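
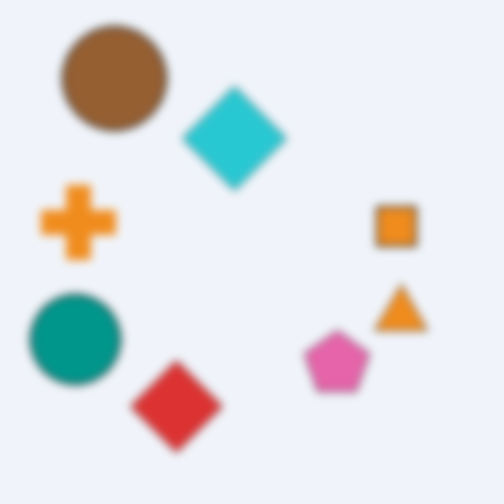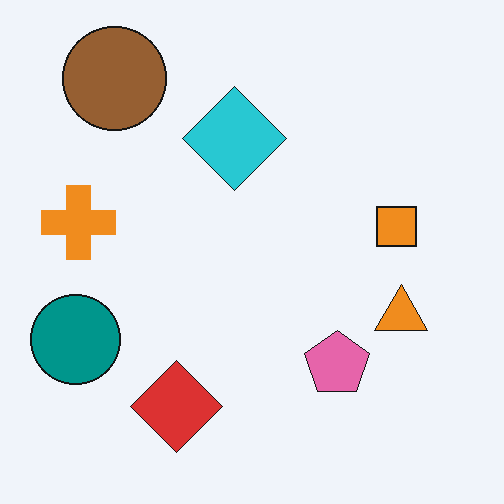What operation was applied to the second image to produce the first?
It was noticeably gaussian-blurred.

Shape edges and outlines are uniformly softened across the whole image.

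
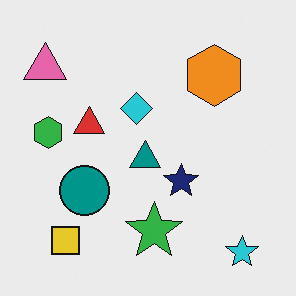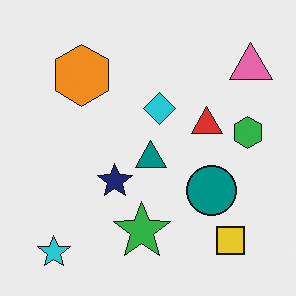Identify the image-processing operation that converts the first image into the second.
The transformation is: flipped horizontally (left ↔ right).

The pink triangle is in the top-left of the first image and the top-right of the second — shapes on opposite sides of the vertical midline have swapped in a mirror flip.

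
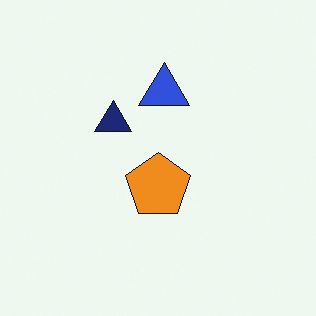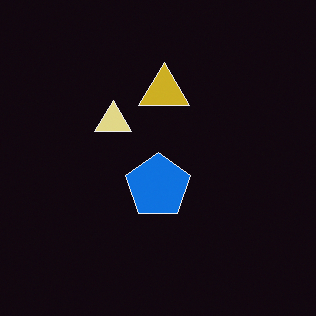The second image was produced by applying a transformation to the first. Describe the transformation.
The transformation is: color-inverted (negative).

The light background has become dark and every shape's color is its complement — a photographic negative.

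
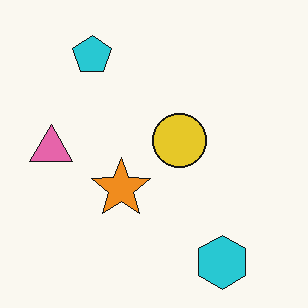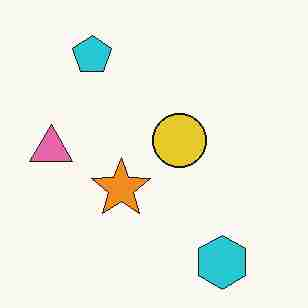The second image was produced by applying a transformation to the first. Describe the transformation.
The image was degraded with heavy JPEG compression.

Blocky 8×8 compression artifacts appear around shape edges and the flat background shows ringing — characteristic JPEG degradation.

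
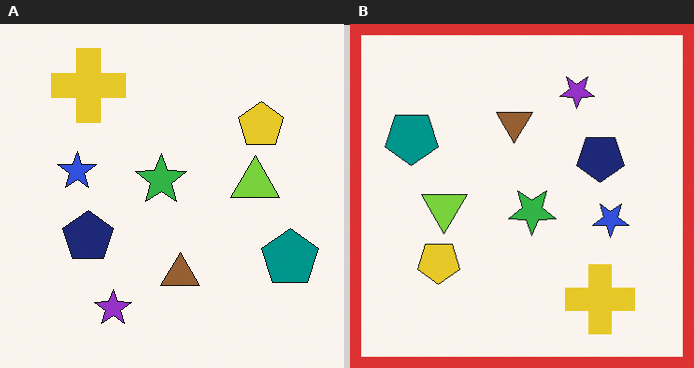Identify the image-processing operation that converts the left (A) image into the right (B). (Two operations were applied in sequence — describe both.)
The transformation is: rotated 180°, then framed with a red border.

The yellow cross sits in the top-left of the left (A) image and the bottom-right of the right (B) — consistent with a whole-image 180° rotation. A solid red frame runs around the edge of the right (B) image, with the content slightly shrunk inside it.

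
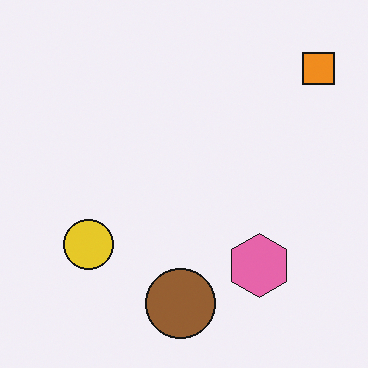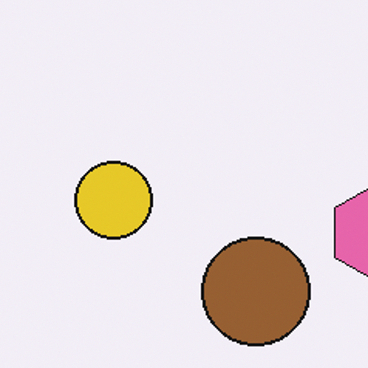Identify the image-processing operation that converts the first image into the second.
It was cropped slightly and scaled back up.

The visible shapes are larger and the field of view is narrower; shapes near the original edges may be partly or wholly outside the frame — a crop-and-rescale.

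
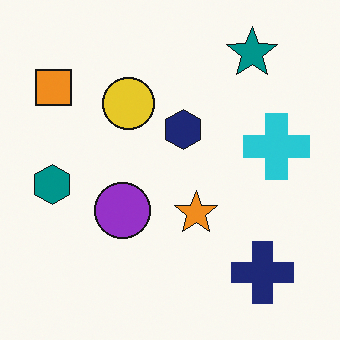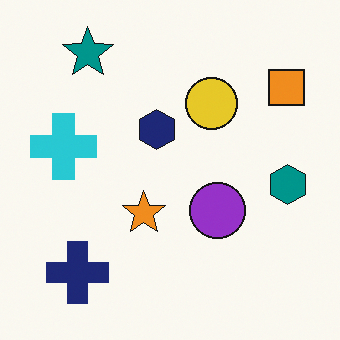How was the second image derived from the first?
The transformation is: flipped horizontally (left ↔ right).

The teal hexagon is in the left of the first image and the right of the second — shapes on opposite sides of the vertical midline have swapped in a mirror flip.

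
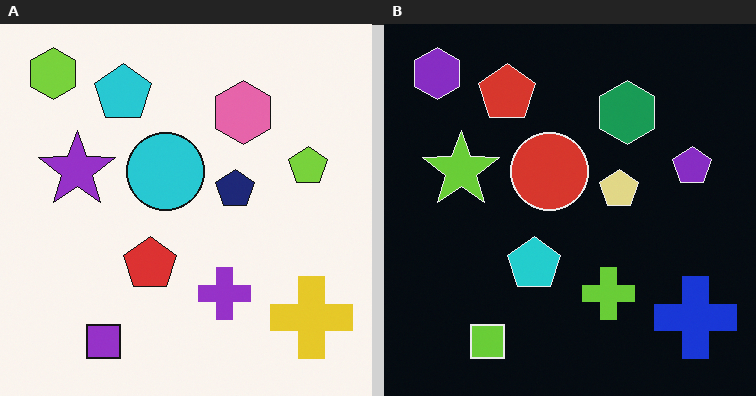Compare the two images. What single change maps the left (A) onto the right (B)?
The image was color-inverted (negative).

The light background has become dark and every shape's color is its complement — a photographic negative.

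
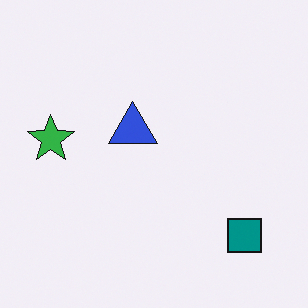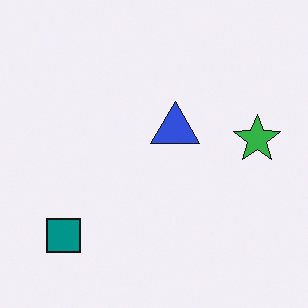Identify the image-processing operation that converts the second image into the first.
This is the original image flipped horizontally (left ↔ right).

The green star is in the right of the second image and the left of the first — shapes on opposite sides of the vertical midline have swapped in a mirror flip.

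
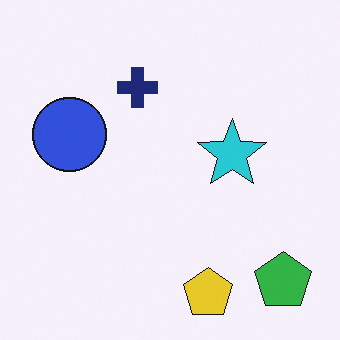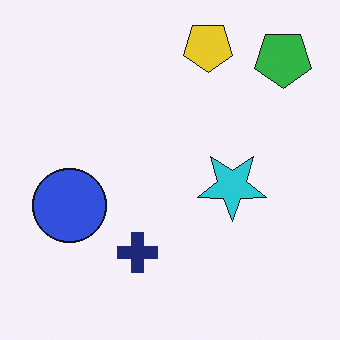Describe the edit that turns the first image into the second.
The transformation is: flipped vertically (top ↔ bottom).

The yellow pentagon is in the bottom of the first image and the top of the second — shapes on opposite sides of the horizontal midline have swapped in a mirror flip.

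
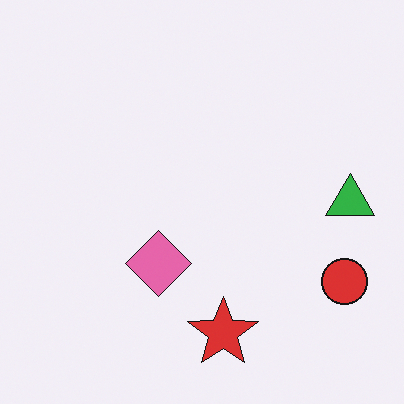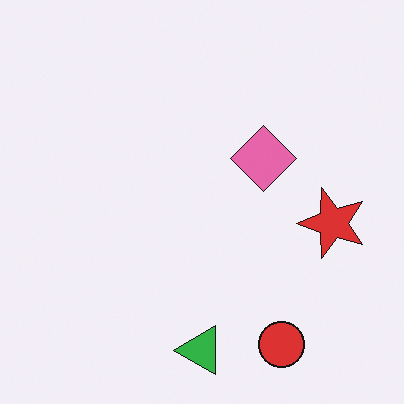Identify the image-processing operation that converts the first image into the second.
The image was transposed (reflected across the top-left ↔ bottom-right diagonal).

Shapes have swapped their row and column positions — what was in the top-right is now in the bottom-left — a diagonal reflection.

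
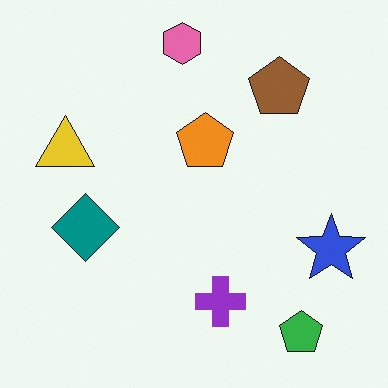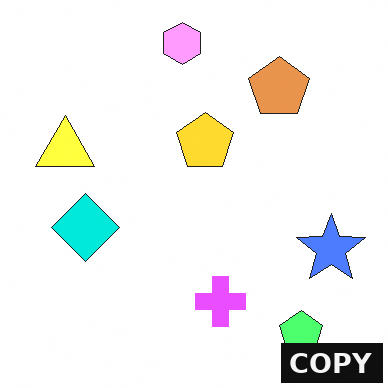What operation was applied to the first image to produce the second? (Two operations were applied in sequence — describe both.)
The second image is the first brightened a lot, then watermarked with the text "COPY" in the lower-right corner.

Every pixel — background and shapes alike — is uniformly brightened. A dark label reading "COPY" appears in the lower-right corner.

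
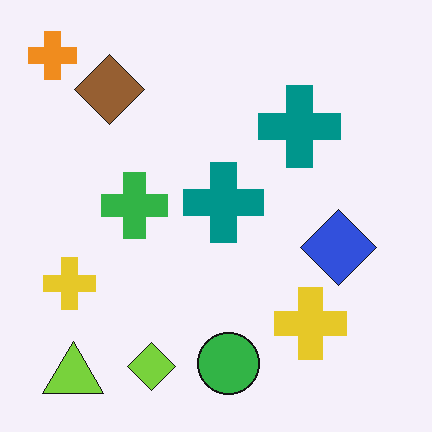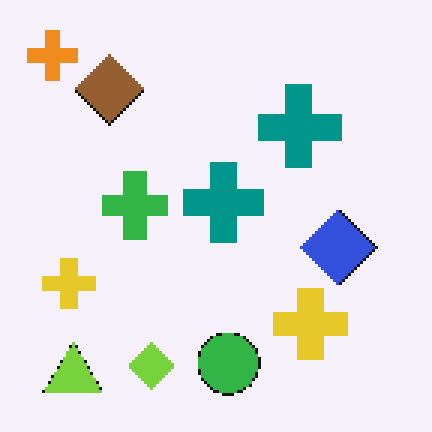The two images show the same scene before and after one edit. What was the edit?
This is the original image mildly pixelated.

Shapes are reduced to large square blocks; fine edges and outlines are lost — a downscale-then-upscale (mosaic) effect.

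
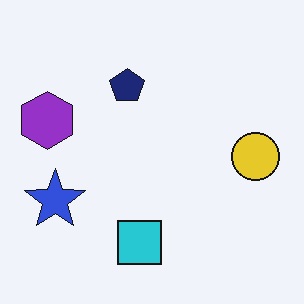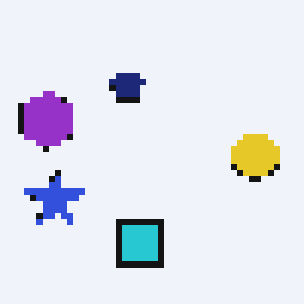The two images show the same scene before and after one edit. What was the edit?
It was pixelated into visible square blocks.

Shapes are reduced to large square blocks; fine edges and outlines are lost — a downscale-then-upscale (mosaic) effect.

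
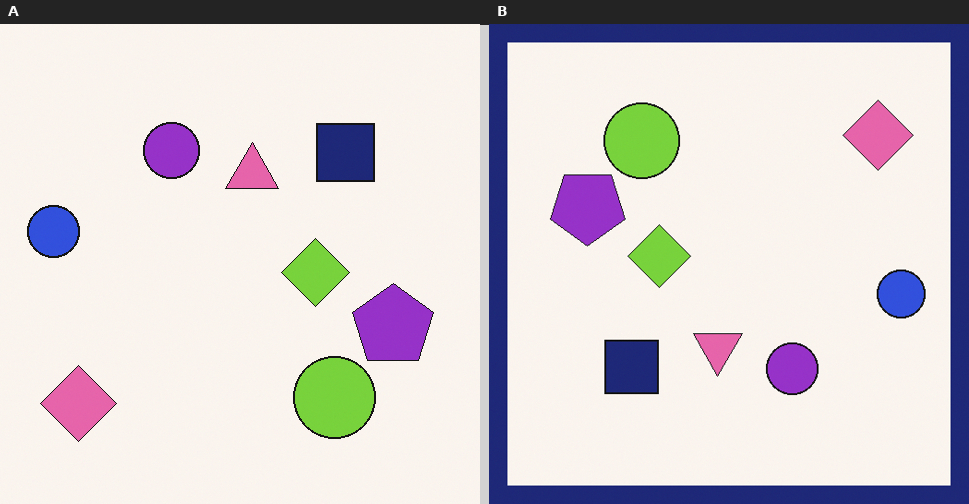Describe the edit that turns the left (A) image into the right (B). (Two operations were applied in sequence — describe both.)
The image was rotated 180°, then framed with a navy border.

The pink diamond sits in the bottom-left of the left (A) image and the top-right of the right (B) — consistent with a whole-image 180° rotation. A solid navy frame runs around the edge of the right (B) image, with the content slightly shrunk inside it.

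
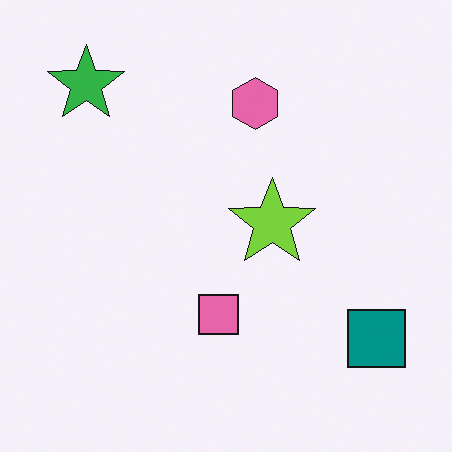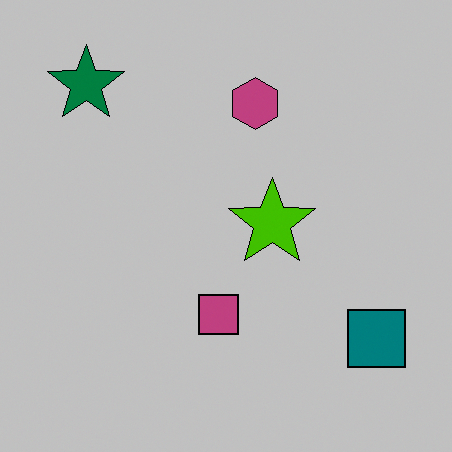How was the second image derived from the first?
The second image is the first aggressively posterized.

Each flat color has snapped to a coarser quantized level — most visibly, the near-white background has dropped to a flat grey.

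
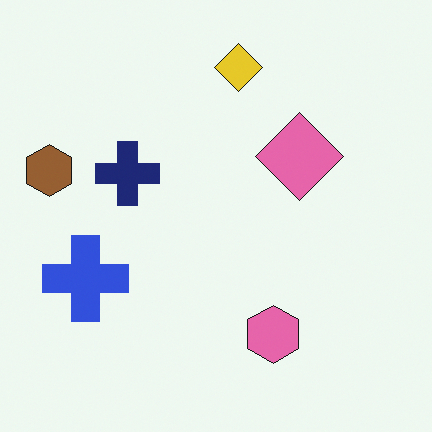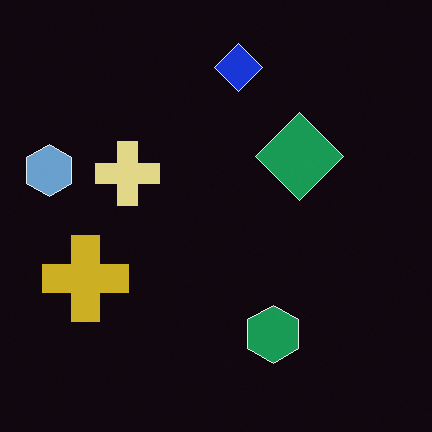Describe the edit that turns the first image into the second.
The second image is the first color-inverted (negative).

The light background has become dark and every shape's color is its complement — a photographic negative.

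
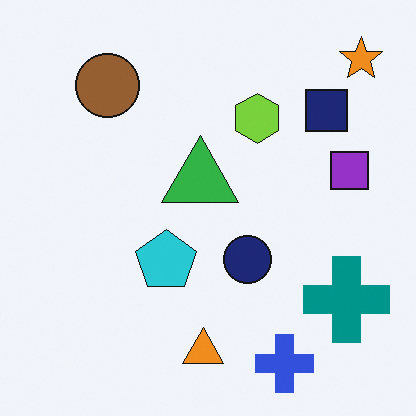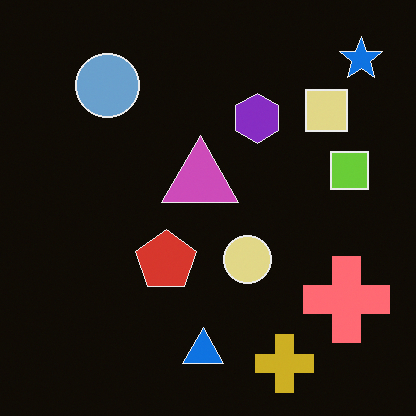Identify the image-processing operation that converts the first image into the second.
The image was color-inverted (negative).

The light background has become dark and every shape's color is its complement — a photographic negative.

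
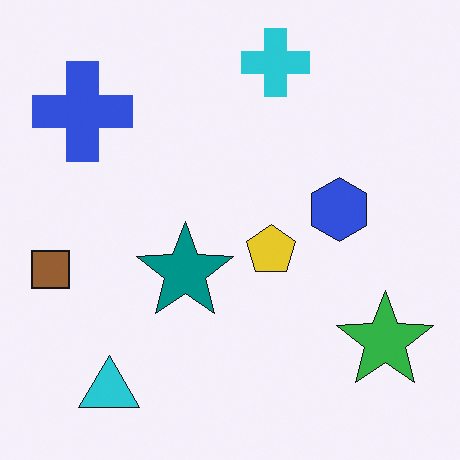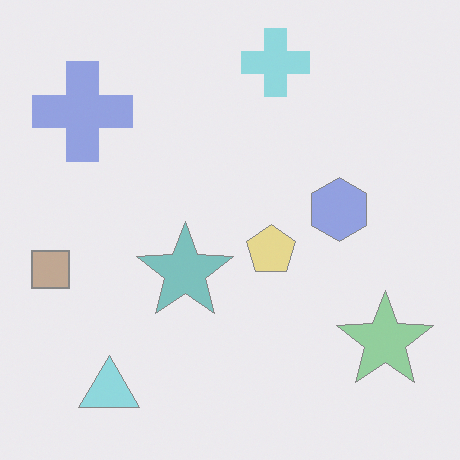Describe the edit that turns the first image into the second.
Given much lower contrast.

Tones are pushed toward mid-grey across the whole image — a global contrast change.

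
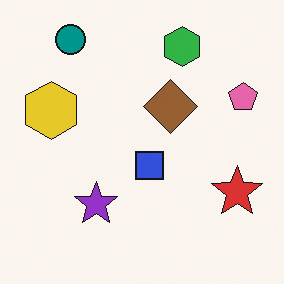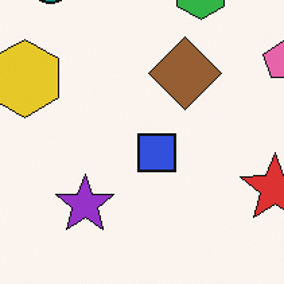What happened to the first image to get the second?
It was cropped slightly and scaled back up.

The visible shapes are larger and the field of view is narrower; shapes near the original edges may be partly or wholly outside the frame — a crop-and-rescale.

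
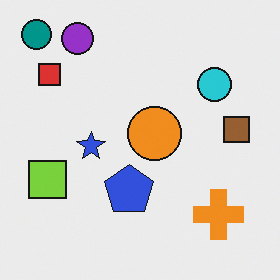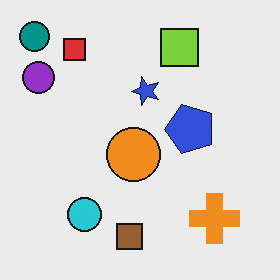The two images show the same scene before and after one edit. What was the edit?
This is the original image transposed (reflected across the top-left ↔ bottom-right diagonal).

Shapes have swapped their row and column positions — what was in the top-right is now in the bottom-left — a diagonal reflection.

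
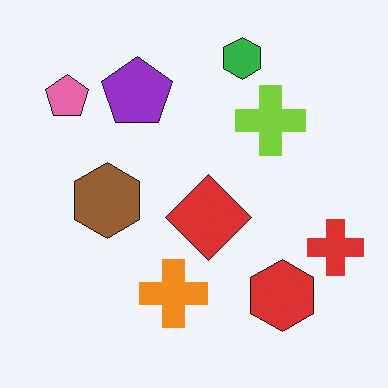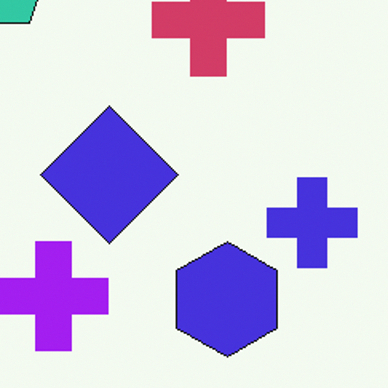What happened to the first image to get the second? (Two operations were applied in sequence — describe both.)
The transformation is: hue-shifted by a large amount, then cropped to a modestly smaller region and rescaled.

Every shape's color has rotated by the same amount around the hue wheel — a uniform hue shift. The visible shapes are larger and the field of view is narrower; shapes near the original edges may be partly or wholly outside the frame — a crop-and-rescale.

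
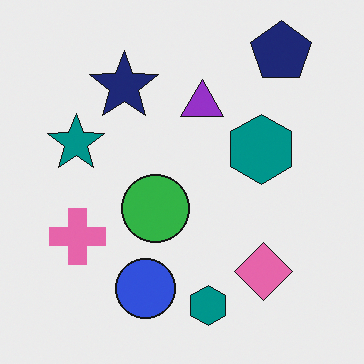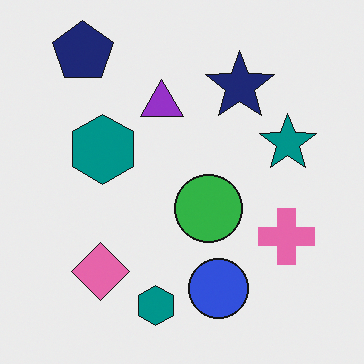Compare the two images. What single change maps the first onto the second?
The transformation is: flipped horizontally (left ↔ right).

The teal star is in the left of the first image and the right of the second — shapes on opposite sides of the vertical midline have swapped in a mirror flip.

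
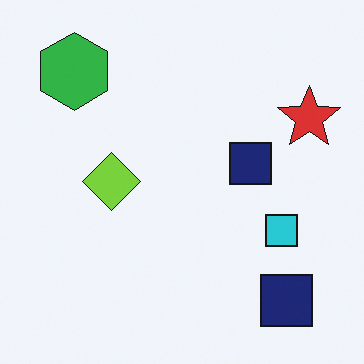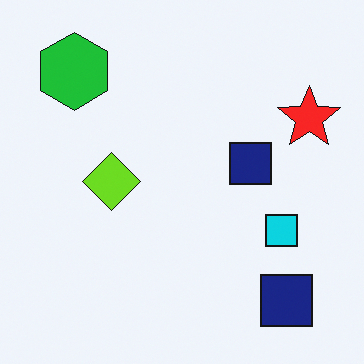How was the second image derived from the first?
The image was slightly oversaturated.

All colors are more vivid — a global saturation change.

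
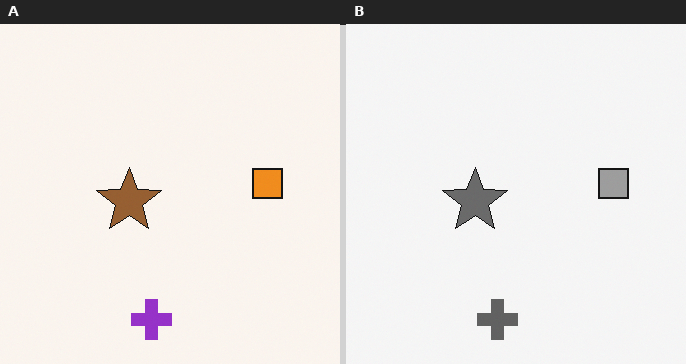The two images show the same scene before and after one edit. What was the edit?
The transformation is: converted to grayscale.

All color is removed — every shape is now a shade of grey.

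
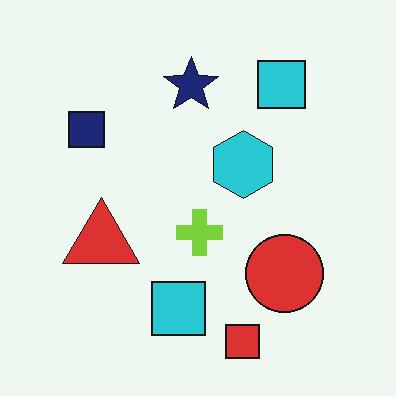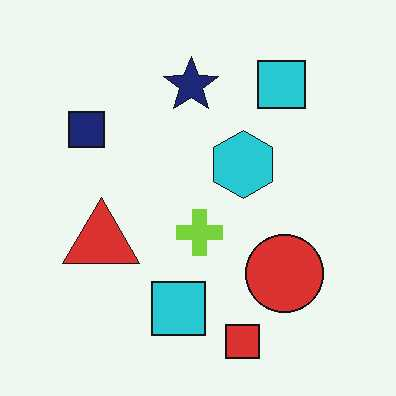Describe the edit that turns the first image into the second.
This is the original image given moderate JPEG compression.

Blocky 8×8 compression artifacts appear around shape edges and the flat background shows ringing — characteristic JPEG degradation.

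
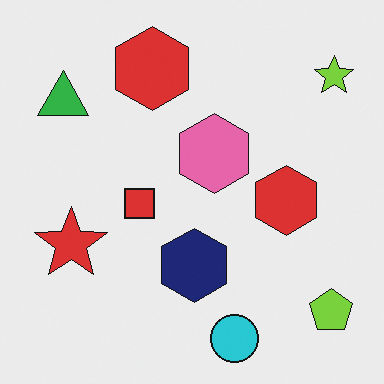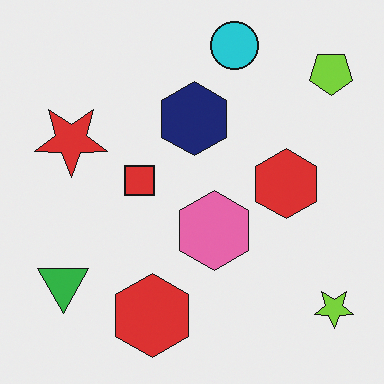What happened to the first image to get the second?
Flipped vertically (top ↔ bottom).

The cyan circle is in the bottom of the first image and the top of the second — shapes on opposite sides of the horizontal midline have swapped in a mirror flip.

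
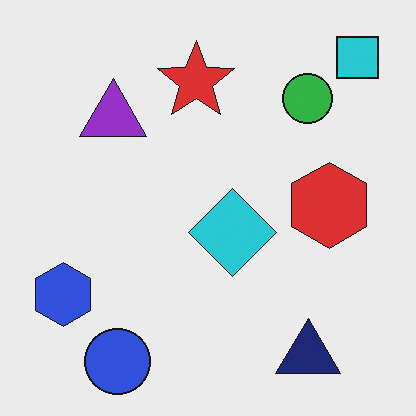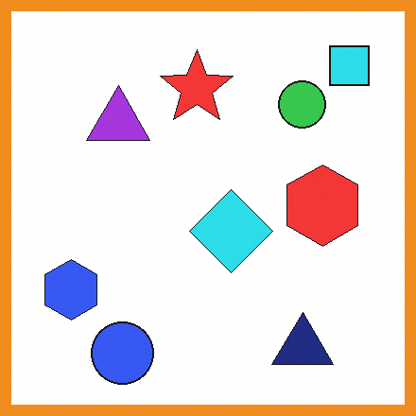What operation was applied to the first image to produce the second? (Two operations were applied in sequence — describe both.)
Brightened a little, then framed with a orange border.

Every pixel — background and shapes alike — is uniformly brightened. A solid orange frame runs around the edge of the second image, with the content slightly shrunk inside it.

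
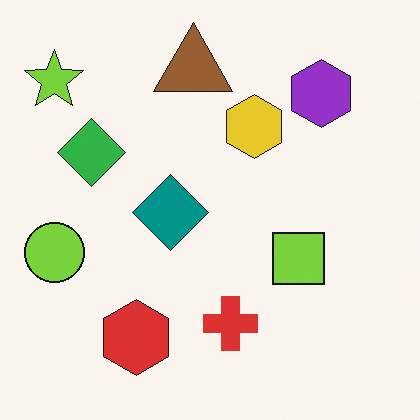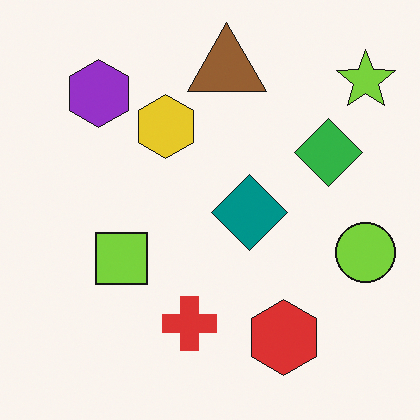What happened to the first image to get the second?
The image was flipped horizontally (left ↔ right).

The lime star is in the top-left of the first image and the top-right of the second — shapes on opposite sides of the vertical midline have swapped in a mirror flip.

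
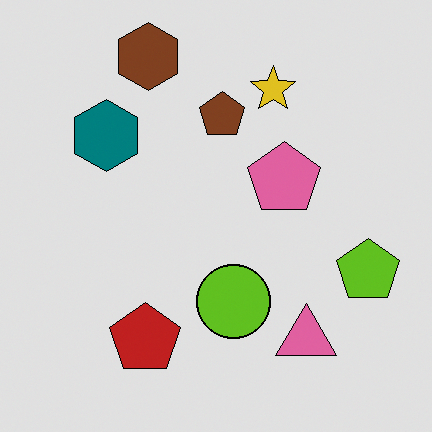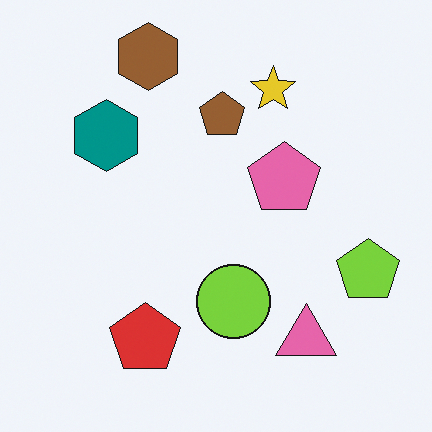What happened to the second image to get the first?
The first image is the second moderately posterized.

Each flat color has snapped to a coarser quantized level — most visibly, the near-white background has dropped to a flat grey.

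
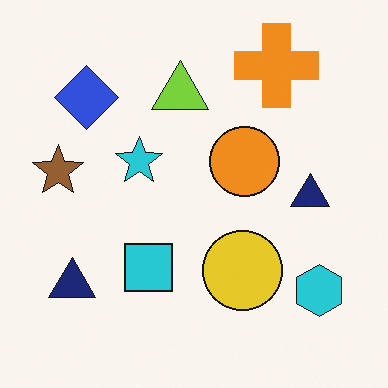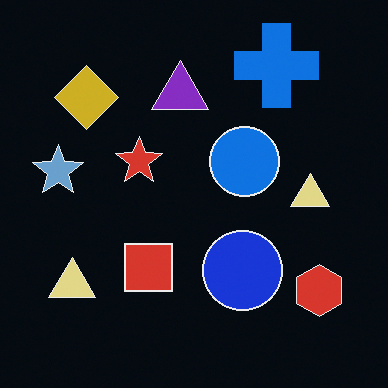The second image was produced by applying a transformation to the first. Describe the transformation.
The second image is the first color-inverted (negative).

The light background has become dark and every shape's color is its complement — a photographic negative.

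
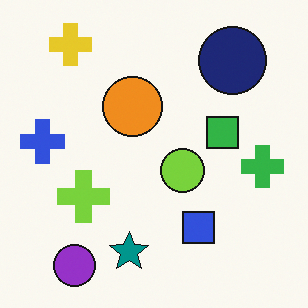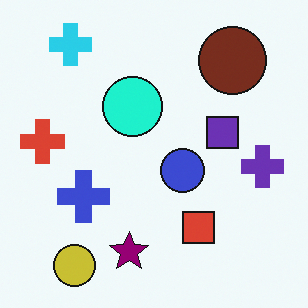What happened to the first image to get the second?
The image was hue-shifted through roughly a third of the color wheel.

Every shape's color has rotated by the same amount around the hue wheel — a uniform hue shift.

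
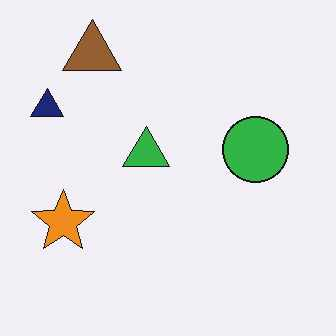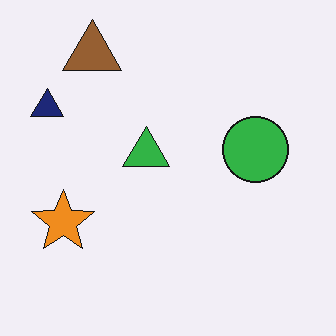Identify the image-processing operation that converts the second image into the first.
It was JPEG-compressed with visible artifacts.

Blocky 8×8 compression artifacts appear around shape edges and the flat background shows ringing — characteristic JPEG degradation.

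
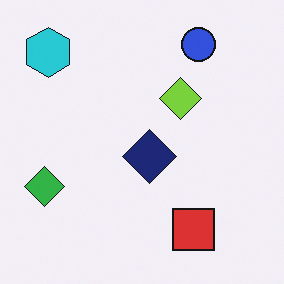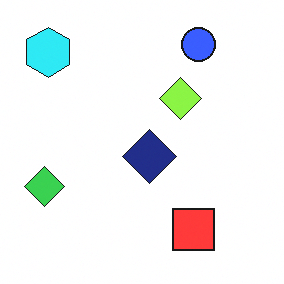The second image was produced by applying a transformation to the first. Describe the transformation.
The second image is the first brightened a little.

Every pixel — background and shapes alike — is uniformly brightened.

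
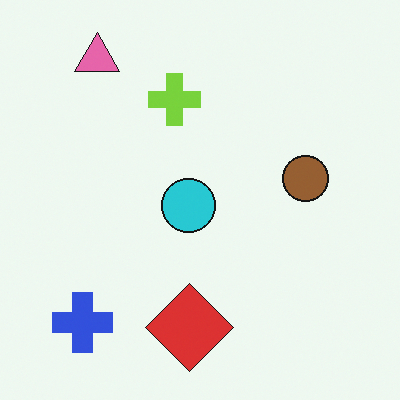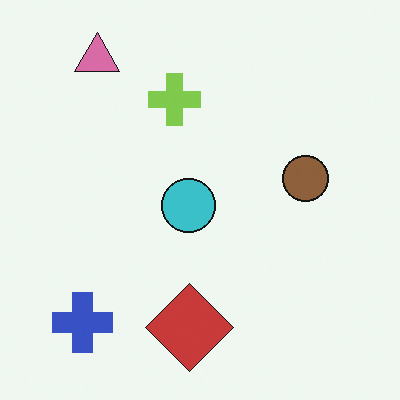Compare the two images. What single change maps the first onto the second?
Slightly desaturated.

All colors are more muted and greyish — a global saturation change.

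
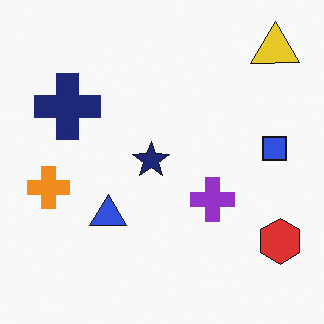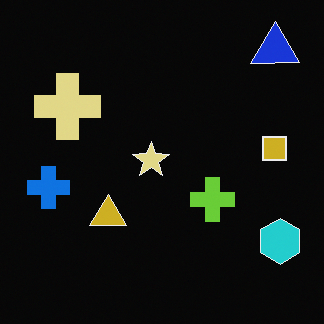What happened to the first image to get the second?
The transformation is: color-inverted (negative).

The light background has become dark and every shape's color is its complement — a photographic negative.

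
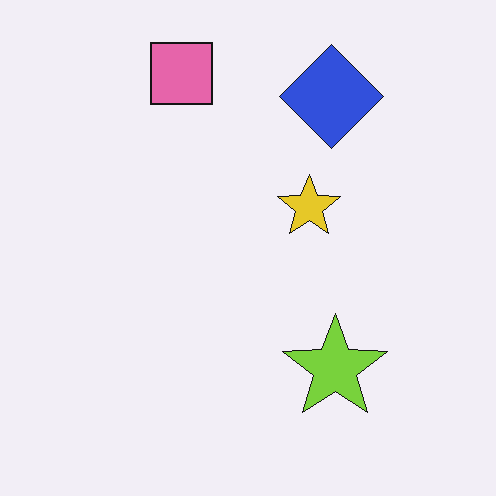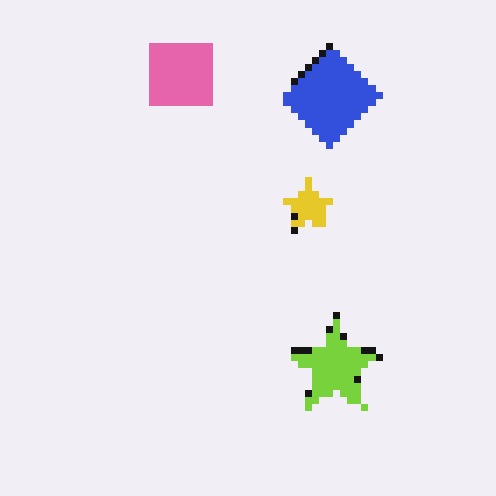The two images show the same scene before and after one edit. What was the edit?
Moderately pixelated.

Shapes are reduced to large square blocks; fine edges and outlines are lost — a downscale-then-upscale (mosaic) effect.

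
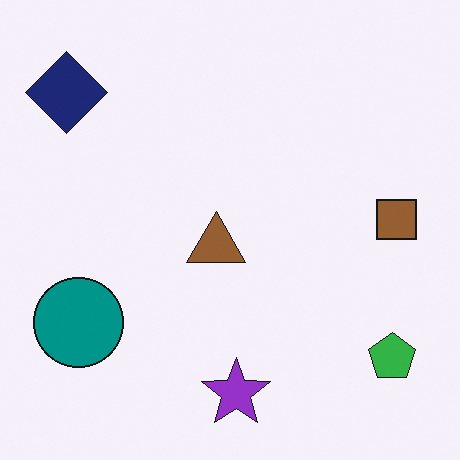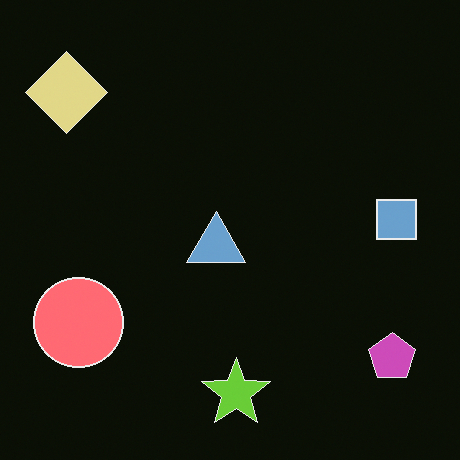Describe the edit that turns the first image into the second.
This is the original image color-inverted (negative).

The light background has become dark and every shape's color is its complement — a photographic negative.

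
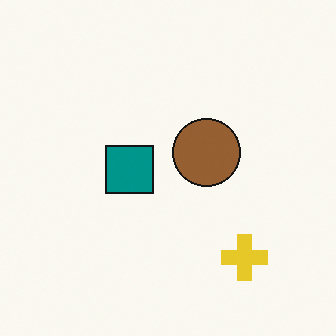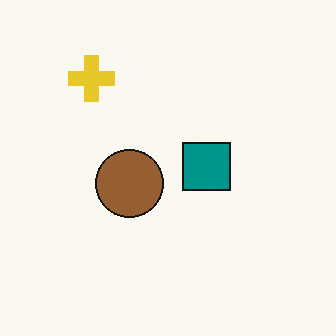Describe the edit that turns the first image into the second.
This is the original image rotated 180°.

The yellow cross sits in the bottom-right of the first image and the top-left of the second — consistent with a whole-image 180° rotation.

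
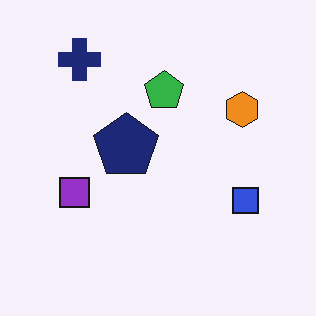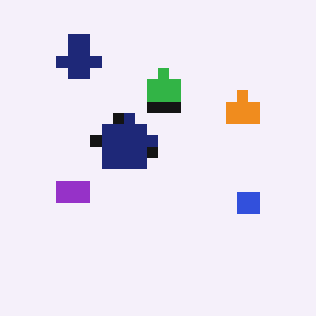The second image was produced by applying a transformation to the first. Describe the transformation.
The transformation is: coarsely pixelated.

Shapes are reduced to large square blocks; fine edges and outlines are lost — a downscale-then-upscale (mosaic) effect.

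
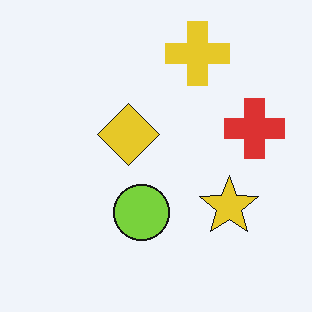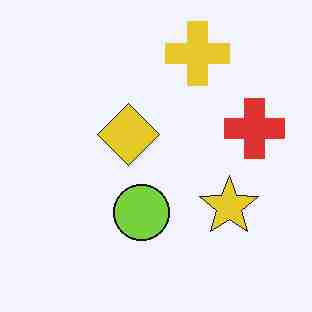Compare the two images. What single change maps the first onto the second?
The second image is the first degraded with heavy JPEG compression.

Blocky 8×8 compression artifacts appear around shape edges and the flat background shows ringing — characteristic JPEG degradation.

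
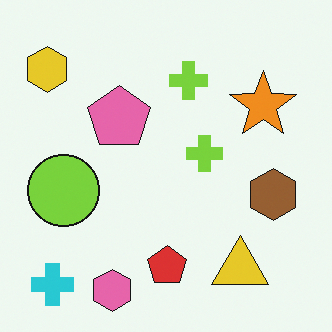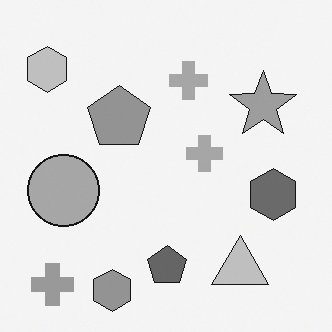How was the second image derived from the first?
The image was converted to grayscale.

All color is removed — every shape is now a shade of grey.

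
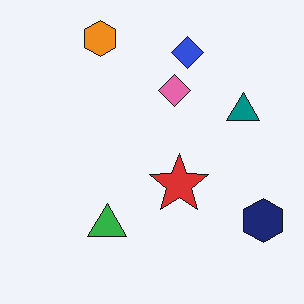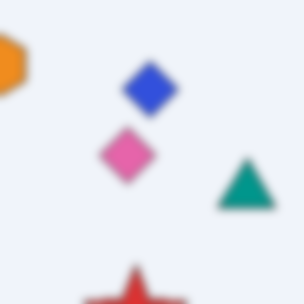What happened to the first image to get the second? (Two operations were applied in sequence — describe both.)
Cropped tightly and scaled back up, then noticeably gaussian-blurred.

The visible shapes are larger and the field of view is narrower; shapes near the original edges may be partly or wholly outside the frame — a crop-and-rescale. Shape edges and outlines are uniformly softened across the whole image.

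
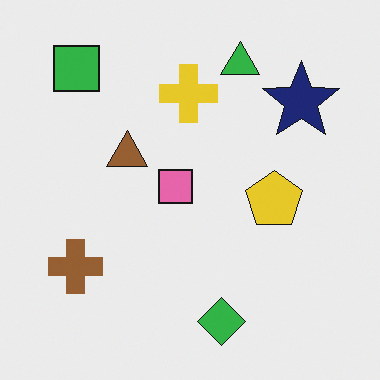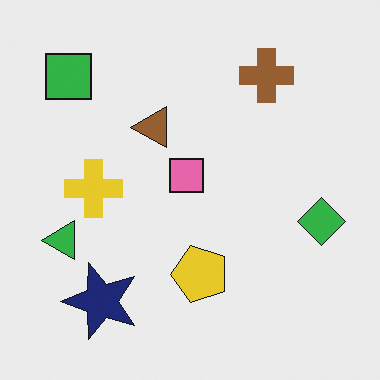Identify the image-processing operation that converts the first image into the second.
It was transposed (reflected across the top-left ↔ bottom-right diagonal).

Shapes have swapped their row and column positions — what was in the top-right is now in the bottom-left — a diagonal reflection.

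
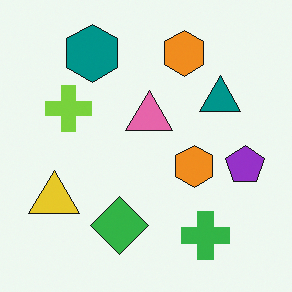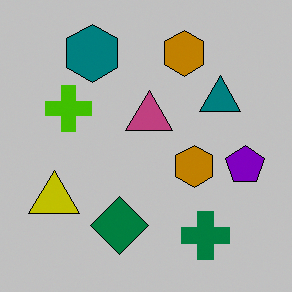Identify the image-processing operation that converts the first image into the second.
This is the original image heavily posterized to just a handful of flat colors.

Each flat color has snapped to a coarser quantized level — most visibly, the near-white background has dropped to a flat grey.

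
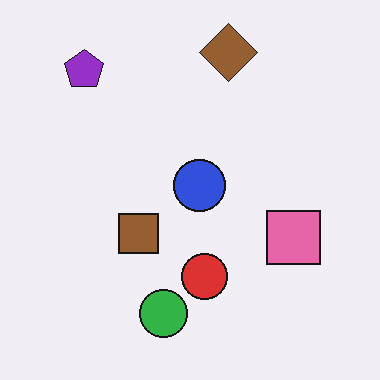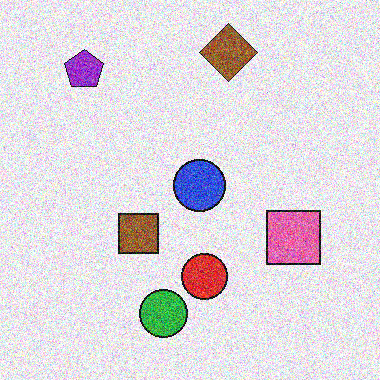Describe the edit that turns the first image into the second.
It was degraded with a thick layer of grain.

Random speckle covers the whole image, including the flat background.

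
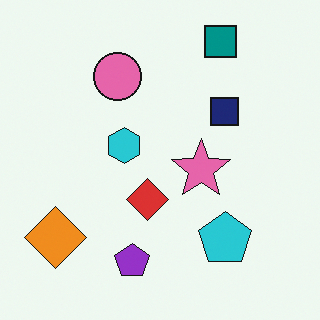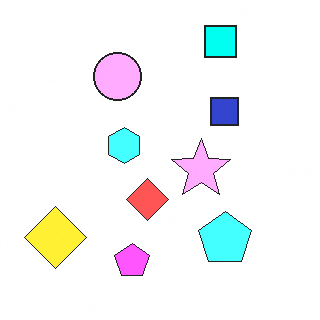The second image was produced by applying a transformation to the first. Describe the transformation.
The second image is the first noticeably brightened.

Every pixel — background and shapes alike — is uniformly brightened.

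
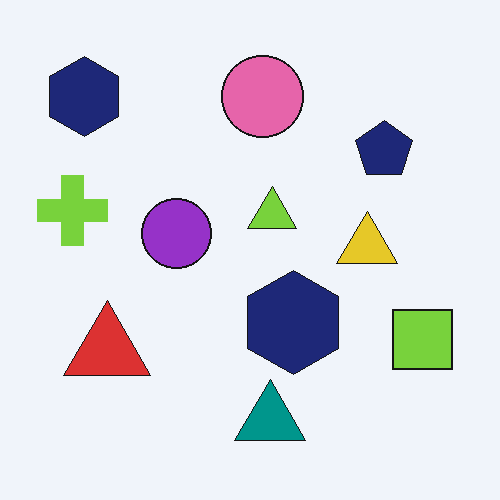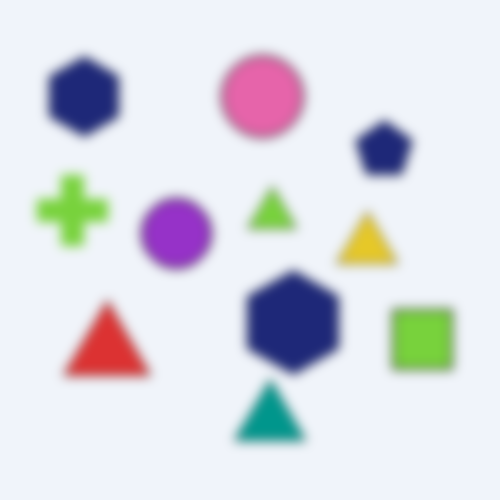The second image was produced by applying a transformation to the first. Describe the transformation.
The image was heavily blurred.

Shape edges and outlines are uniformly softened across the whole image.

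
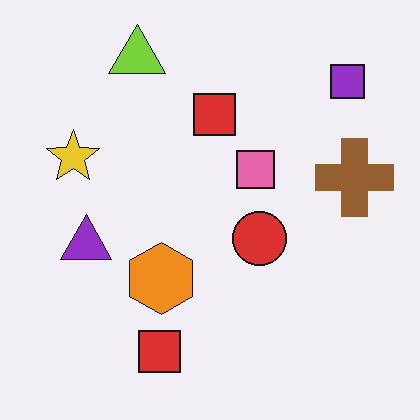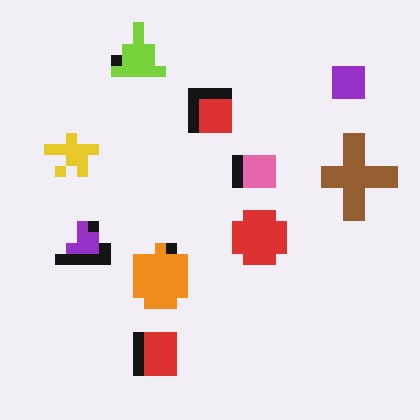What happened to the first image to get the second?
It was heavily pixelated into large blocks.

Shapes are reduced to large square blocks; fine edges and outlines are lost — a downscale-then-upscale (mosaic) effect.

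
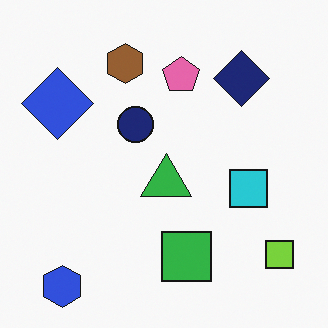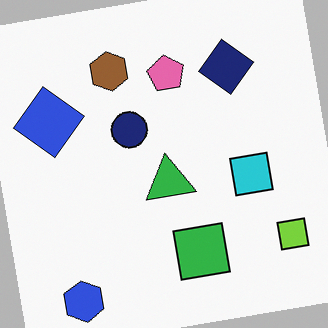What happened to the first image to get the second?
This is the original image rotated counter-clockwise by a small amount.

Every shape is tilted by the same angle and the image corners show triangular fill wedges — a whole-image rotation by a non-right angle.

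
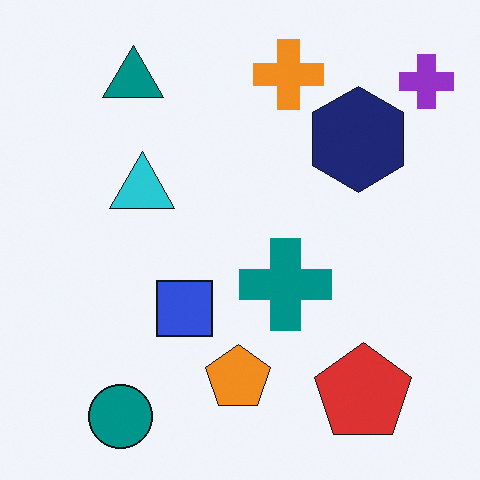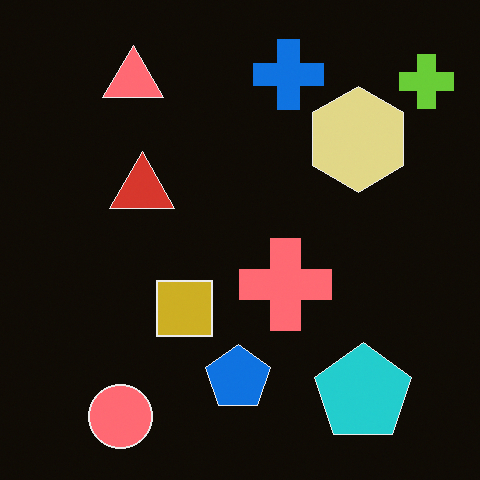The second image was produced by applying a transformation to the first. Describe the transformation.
The image was color-inverted (negative).

The light background has become dark and every shape's color is its complement — a photographic negative.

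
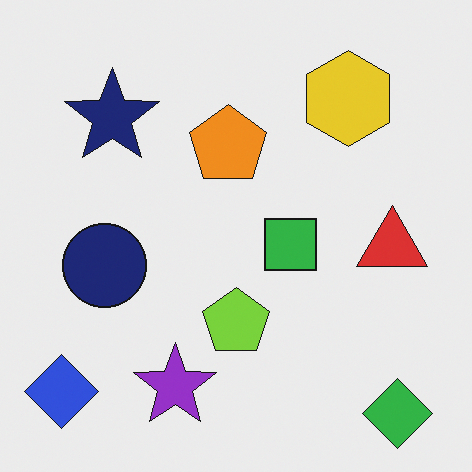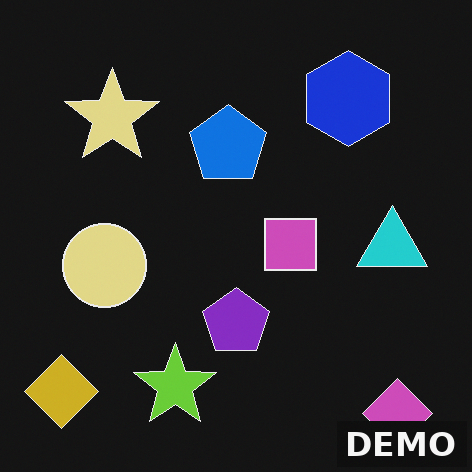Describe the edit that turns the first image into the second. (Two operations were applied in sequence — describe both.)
Color-inverted (negative), then watermarked with the text "DEMO" in the lower-right corner.

The light background has become dark and every shape's color is its complement — a photographic negative. A dark label reading "DEMO" appears in the lower-right corner.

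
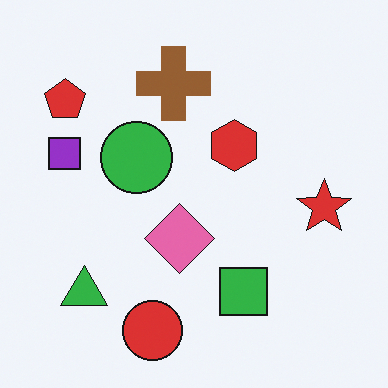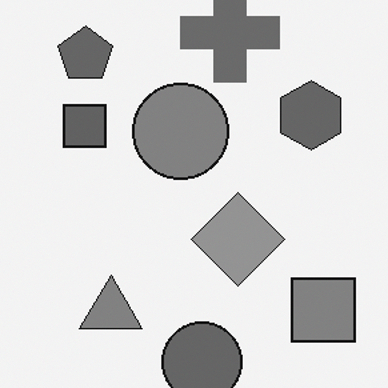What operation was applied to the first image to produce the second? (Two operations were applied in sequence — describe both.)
The transformation is: converted to grayscale, then cropped to a modestly smaller region and rescaled.

All color is removed — every shape is now a shade of grey. The visible shapes are larger and the field of view is narrower; shapes near the original edges may be partly or wholly outside the frame — a crop-and-rescale.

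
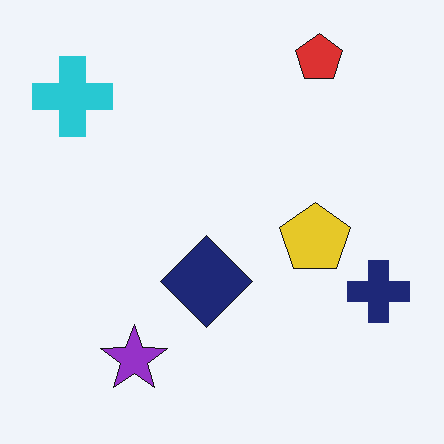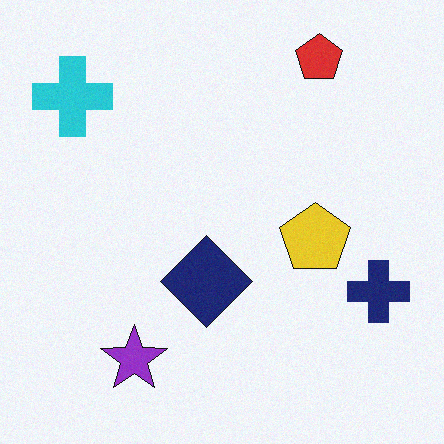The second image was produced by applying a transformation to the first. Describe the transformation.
The transformation is: degraded with subtle gaussian noise.

Random speckle covers the whole image, including the flat background.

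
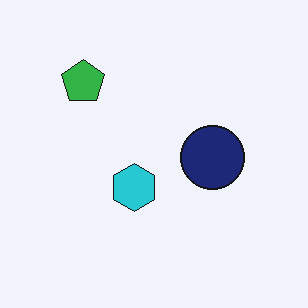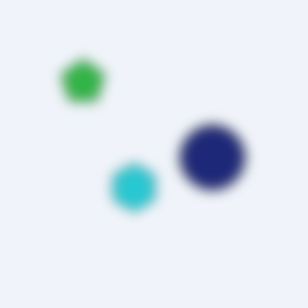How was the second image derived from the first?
The transformation is: heavily blurred.

Shape edges and outlines are uniformly softened across the whole image.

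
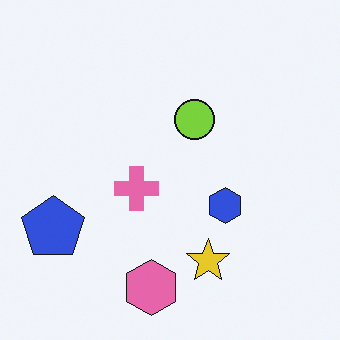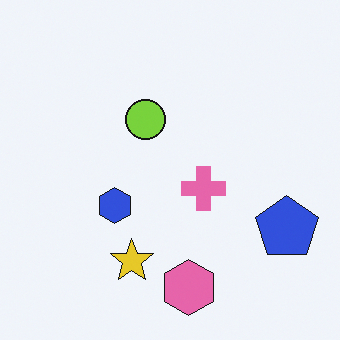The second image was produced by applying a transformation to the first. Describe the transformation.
Flipped horizontally (left ↔ right).

The blue pentagon is in the bottom-left of the first image and the bottom-right of the second — shapes on opposite sides of the vertical midline have swapped in a mirror flip.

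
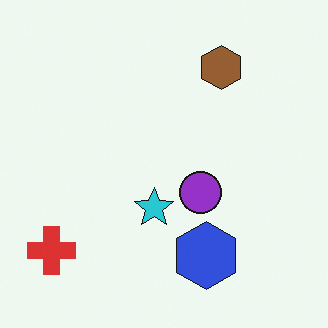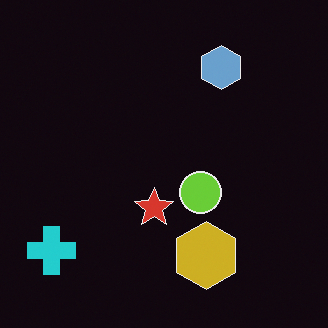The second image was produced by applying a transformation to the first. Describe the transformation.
The image was color-inverted (negative).

The light background has become dark and every shape's color is its complement — a photographic negative.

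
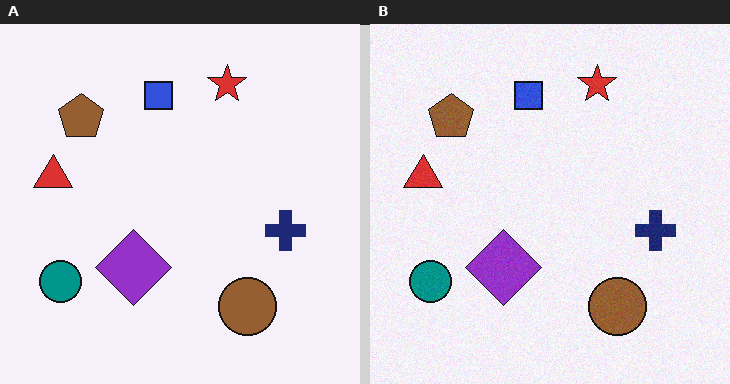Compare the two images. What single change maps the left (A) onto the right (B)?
This is the original image degraded with light additive noise.

Random speckle covers the whole image, including the flat background.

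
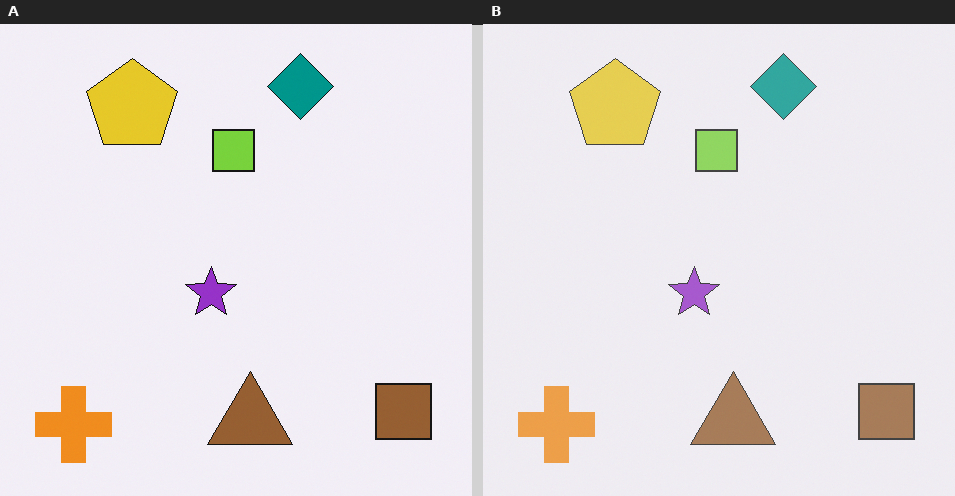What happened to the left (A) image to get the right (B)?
The right (B) image is the left (A) given slightly reduced contrast.

Tones are pushed toward mid-grey across the whole image — a global contrast change.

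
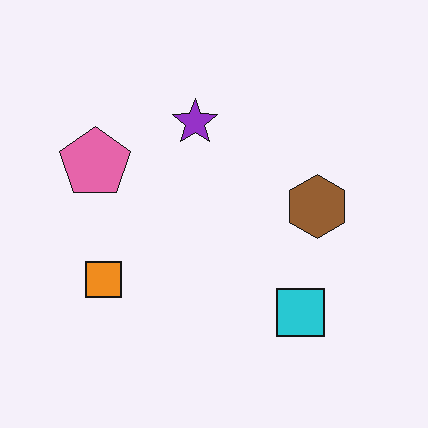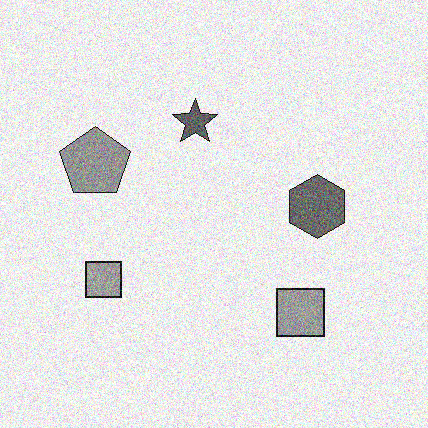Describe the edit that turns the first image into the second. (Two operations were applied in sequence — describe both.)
The image was converted to grayscale, then degraded with moderate additive noise.

All color is removed — every shape is now a shade of grey. Random speckle covers the whole image, including the flat background.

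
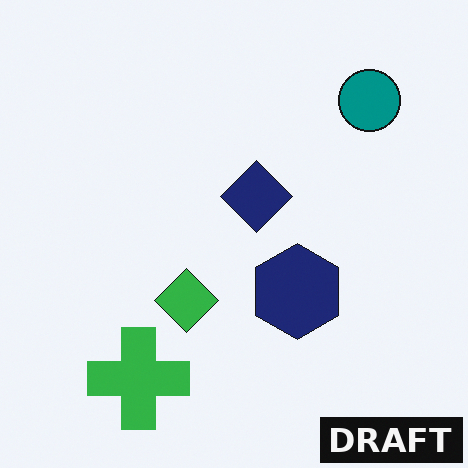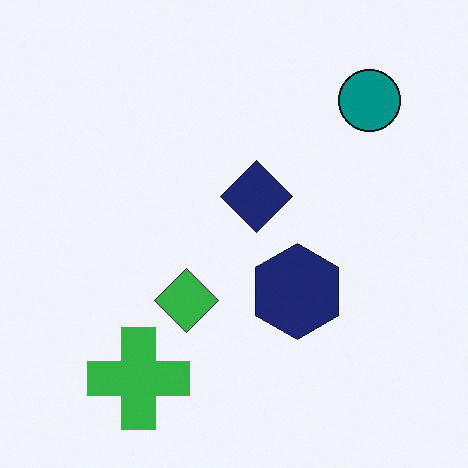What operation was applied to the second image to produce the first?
It was watermarked with the text "DRAFT" in the lower-right corner.

A dark label reading "DRAFT" appears in the lower-right corner.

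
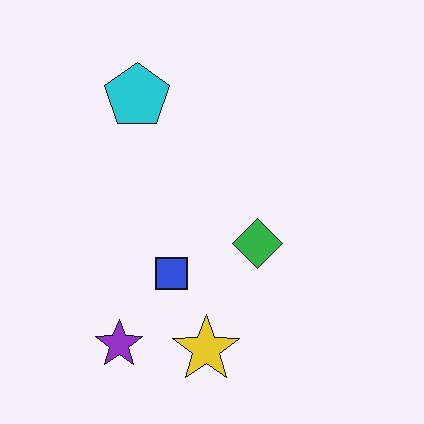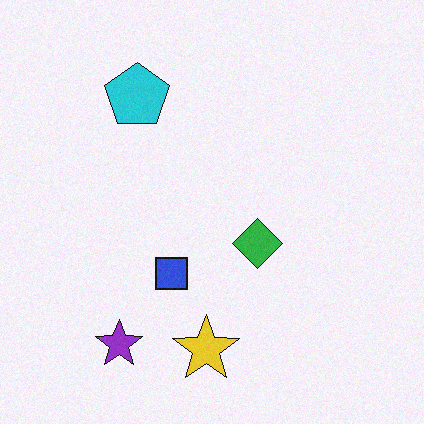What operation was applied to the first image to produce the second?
The second image is the first degraded with light additive noise.

Random speckle covers the whole image, including the flat background.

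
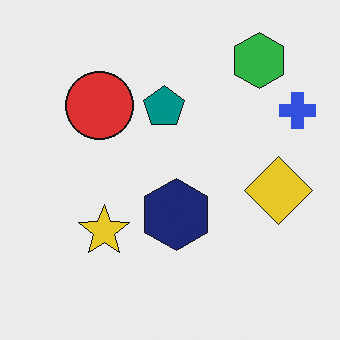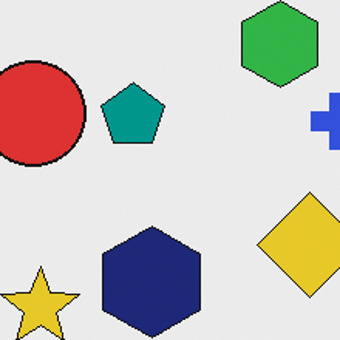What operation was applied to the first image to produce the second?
This is the original image cropped to a modestly smaller region and rescaled.

The visible shapes are larger and the field of view is narrower; shapes near the original edges may be partly or wholly outside the frame — a crop-and-rescale.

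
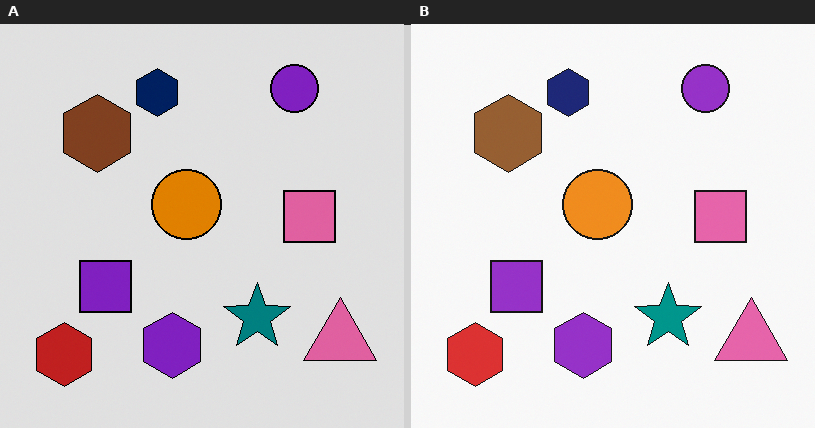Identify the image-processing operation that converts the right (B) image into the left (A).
The image was posterized to a reduced palette.

Each flat color has snapped to a coarser quantized level — most visibly, the near-white background has dropped to a flat grey.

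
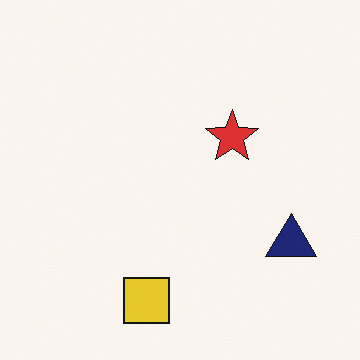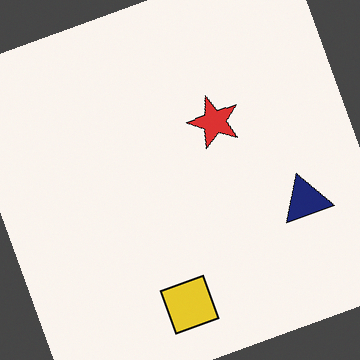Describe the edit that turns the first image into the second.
It was rotated counter-clockwise by a moderate amount.

Every shape is tilted by the same angle and the image corners show triangular fill wedges — a whole-image rotation by a non-right angle.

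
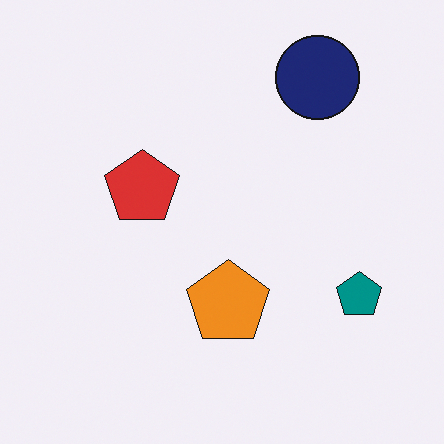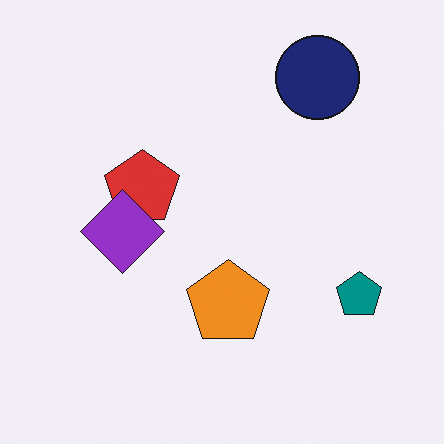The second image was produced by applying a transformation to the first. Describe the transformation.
Overlaid with an additional purple diamond.

A purple diamond appears in the second image that is absent from the first.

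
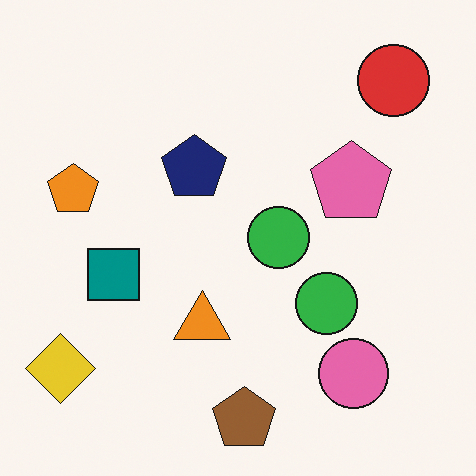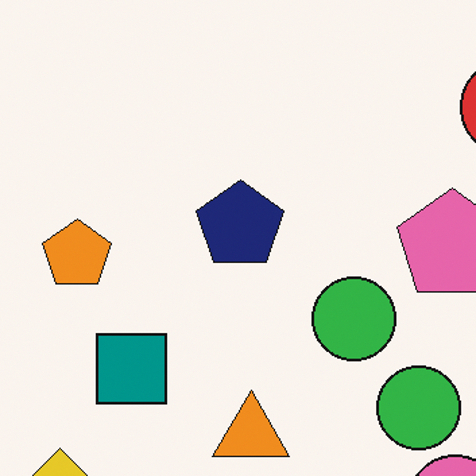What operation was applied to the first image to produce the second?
The image was cropped slightly and scaled back up.

The visible shapes are larger and the field of view is narrower; shapes near the original edges may be partly or wholly outside the frame — a crop-and-rescale.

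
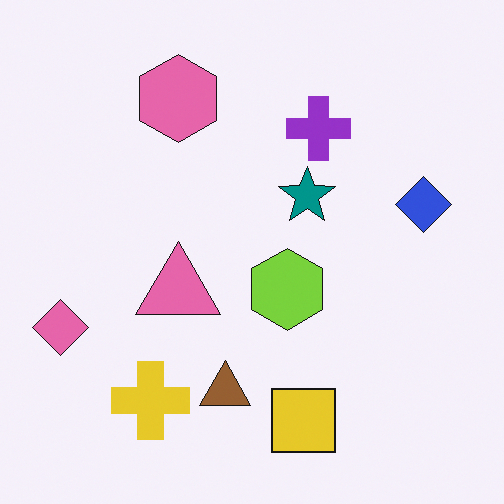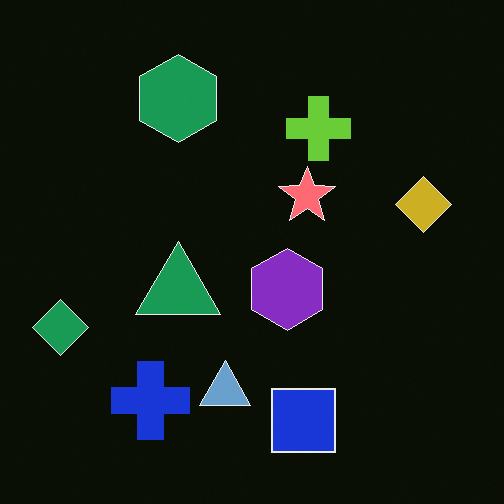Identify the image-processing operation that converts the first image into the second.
The second image is the first color-inverted (negative).

The light background has become dark and every shape's color is its complement — a photographic negative.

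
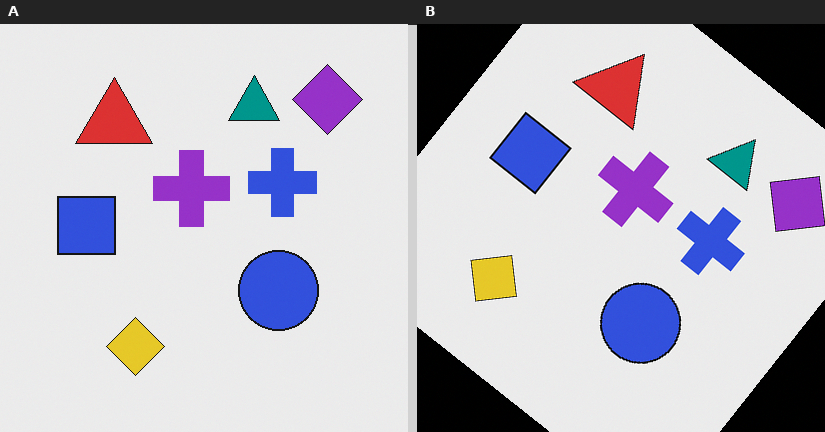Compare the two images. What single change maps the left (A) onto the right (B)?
The transformation is: rotated clockwise by a large amount — several tens of degrees.

Every shape is tilted by the same angle and the image corners show triangular fill wedges — a whole-image rotation by a non-right angle.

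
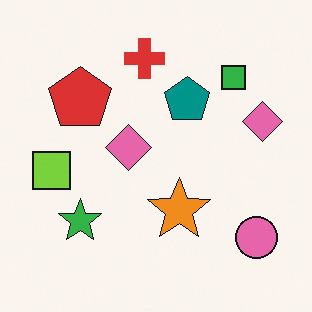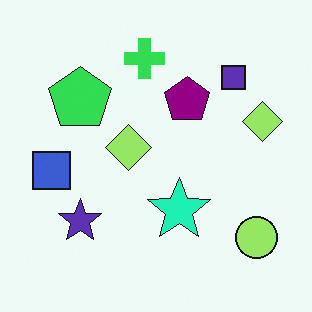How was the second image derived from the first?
The second image is the first hue-shifted by a moderate amount.

Every shape's color has rotated by the same amount around the hue wheel — a uniform hue shift.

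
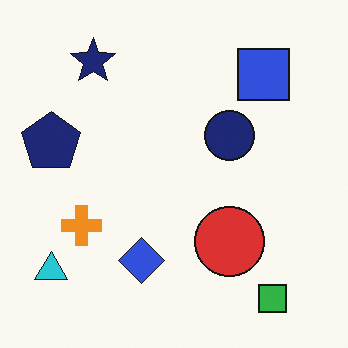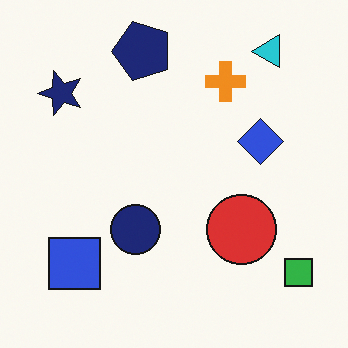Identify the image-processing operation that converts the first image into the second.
Transposed (reflected across the top-left ↔ bottom-right diagonal).

Shapes have swapped their row and column positions — what was in the top-right is now in the bottom-left — a diagonal reflection.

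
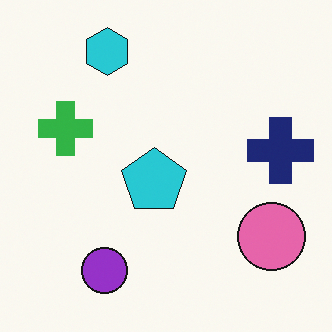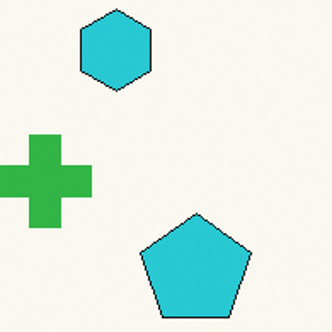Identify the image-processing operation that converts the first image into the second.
Cropped to a noticeably smaller region and rescaled.

The visible shapes are larger and the field of view is narrower; shapes near the original edges may be partly or wholly outside the frame — a crop-and-rescale.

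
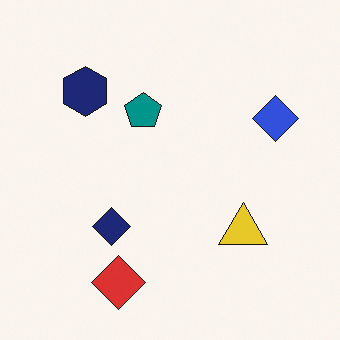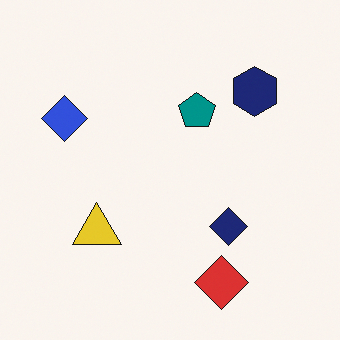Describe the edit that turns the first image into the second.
Flipped horizontally (left ↔ right).

The blue diamond is in the right of the first image and the left of the second — shapes on opposite sides of the vertical midline have swapped in a mirror flip.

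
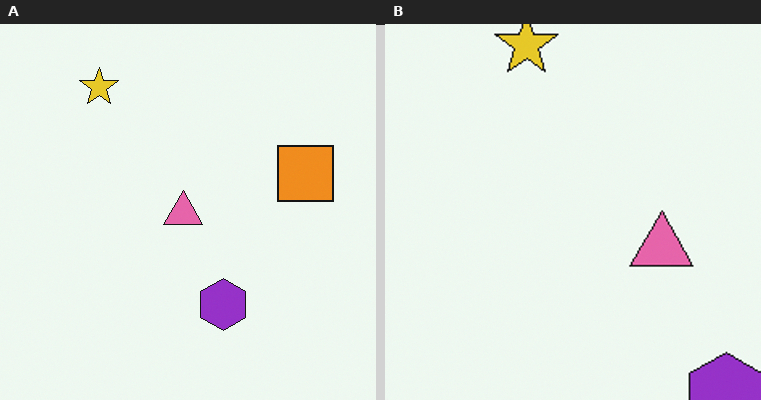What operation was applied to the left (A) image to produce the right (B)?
It was cropped to a modestly smaller region and rescaled.

The visible shapes are larger and the field of view is narrower; shapes near the original edges may be partly or wholly outside the frame — a crop-and-rescale.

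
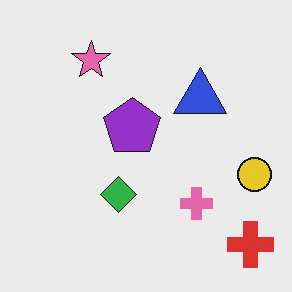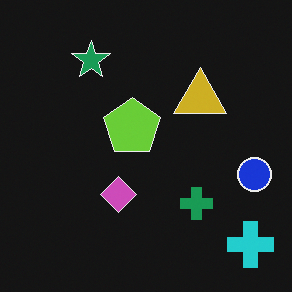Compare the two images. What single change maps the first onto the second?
This is the original image color-inverted (negative).

The light background has become dark and every shape's color is its complement — a photographic negative.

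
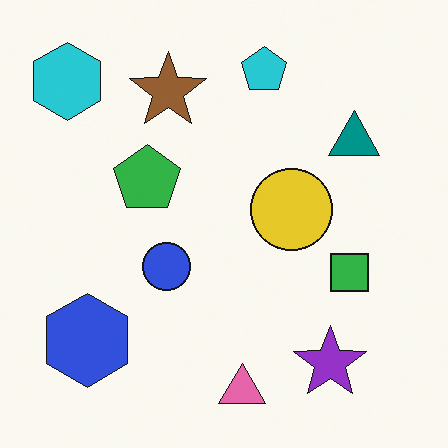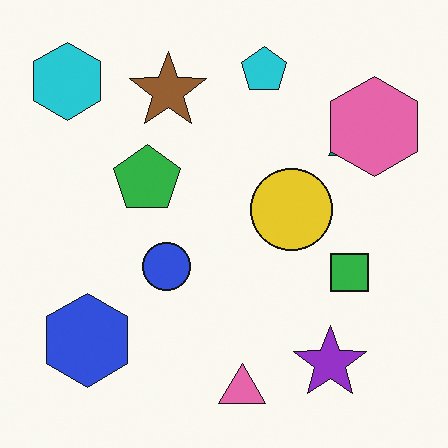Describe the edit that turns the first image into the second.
Overlaid with an additional pink hexagon.

A pink hexagon appears in the second image that is absent from the first.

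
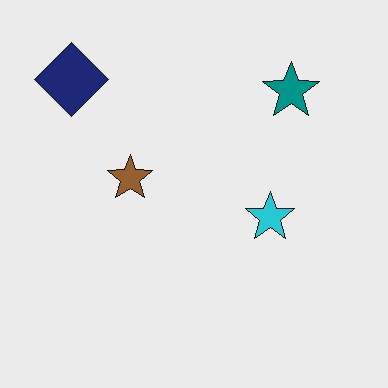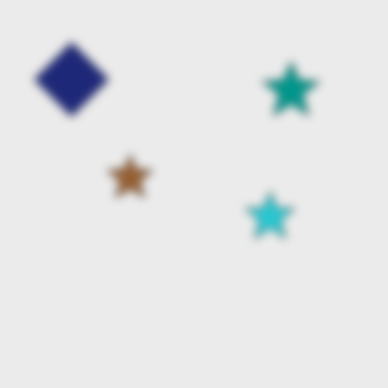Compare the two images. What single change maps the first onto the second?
The second image is the first moderately blurred.

Shape edges and outlines are uniformly softened across the whole image.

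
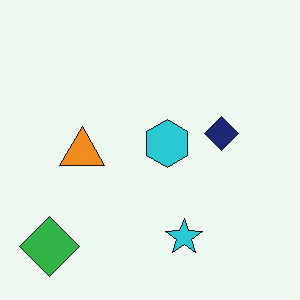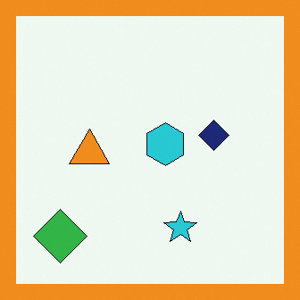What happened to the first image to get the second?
The transformation is: framed with a orange border.

A solid orange frame runs around the edge of the second image, with the content slightly shrunk inside it.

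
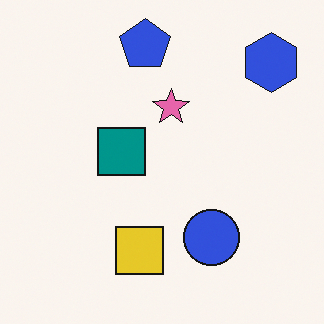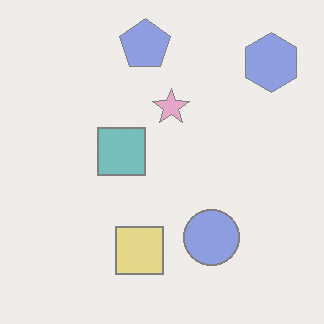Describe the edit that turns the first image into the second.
The image was given much lower contrast.

Tones are pushed toward mid-grey across the whole image — a global contrast change.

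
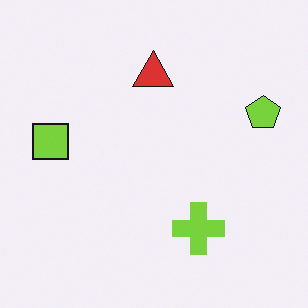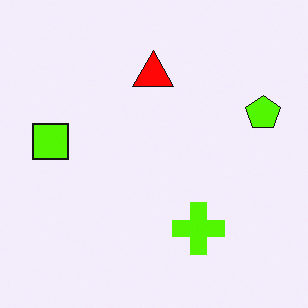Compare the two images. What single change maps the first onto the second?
The transformation is: heavily oversaturated.

All colors are more vivid — a global saturation change.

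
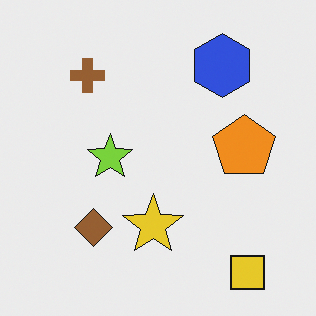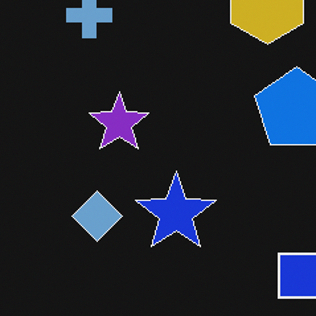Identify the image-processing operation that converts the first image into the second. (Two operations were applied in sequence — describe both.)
The image was color-inverted (negative), then cropped slightly and scaled back up.

The light background has become dark and every shape's color is its complement — a photographic negative. The visible shapes are larger and the field of view is narrower; shapes near the original edges may be partly or wholly outside the frame — a crop-and-rescale.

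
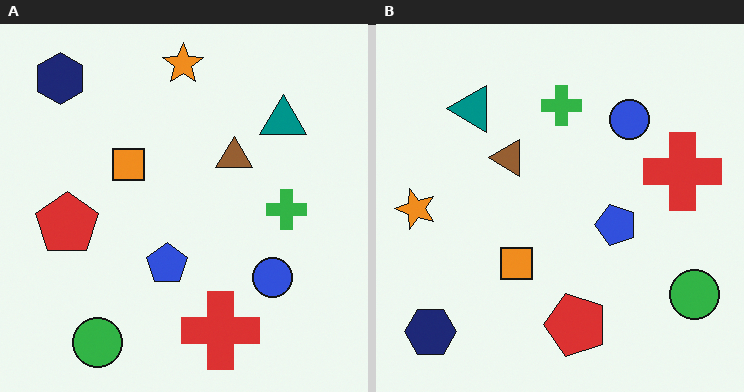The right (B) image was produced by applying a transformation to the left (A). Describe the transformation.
The transformation is: rotated 90° counter-clockwise.

The navy hexagon sits in the top-left of the left (A) image and the bottom-left of the right (B) — consistent with a whole-image 90° counter-clockwise rotation.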